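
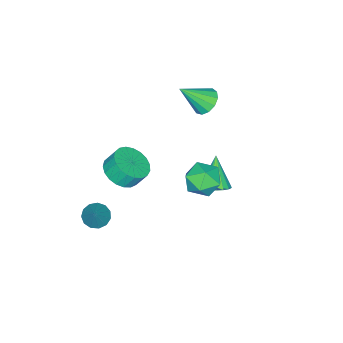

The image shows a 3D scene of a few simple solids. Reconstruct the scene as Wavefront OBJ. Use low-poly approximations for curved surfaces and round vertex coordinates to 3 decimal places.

v -4.441 -1.127 2.708
v -3.838 -0.501 2.673
v -3.399 -2.053 4.072
v -4.161 -0.362 3.014
v -4.573 -0.466 3.259
v -4.943 -0.78 3.328
v -5.154 -1.204 3.201
v -5.138 -1.603 2.918
v -4.901 -1.852 2.568
v -4.518 -1.87 2.262
v -4.111 -1.652 2.099
v -3.808 -1.268 2.129
v -3.706 -0.838 2.343
v 1.27 -2.291 0.741
v 2.178 -2.626 1.22
v 1.899 -2.123 2.099
v 0.99 -1.789 1.619
v 2.306 -2.236 1.038
v 2.027 -1.734 1.917
v 2.256 -1.855 0.805
v 1.977 -1.353 1.684
v 2.035 -1.55 0.56
v 1.756 -1.048 1.439
v 1.681 -1.374 0.347
v 1.402 -0.871 1.226
v 1.257 -1.355 0.202
v 0.978 -0.853 1.081
v 0.834 -1.499 0.15
v 0.555 -0.997 1.029
v 0.487 -1.779 0.2
v 0.208 -1.277 1.079
v 0.275 -2.148 0.343
v -0.004 -1.646 1.222
v 0.235 -2.542 0.556
v -0.044 -2.04 1.435
v 0.374 -2.892 0.8
v 0.095 -2.39 1.679
v 0.668 -3.139 1.034
v 0.389 -2.637 1.913
v 1.066 -3.239 1.217
v 0.787 -2.736 2.096
v 1.499 -3.175 1.318
v 1.22 -2.672 2.197
v 1.892 -2.958 1.319
v 1.613 -2.455 2.198
v 1.434 -3.889 -4.062
v 1.909 -4.506 -4.113
v 2.366 -3.291 -2.618
v 2.089 -4.19 -4.36
v 2.062 -3.779 -4.512
v 1.835 -3.403 -4.522
v 1.481 -3.181 -4.386
v 1.112 -3.184 -4.147
v 0.846 -3.411 -3.881
v 0.766 -3.789 -3.673
v 0.898 -4.2 -3.588
v 1.201 -4.512 -3.654
v 1.578 -4.626 -3.85
v -2.142 1.147 -1.408
v -1.406 0.896 -1.091
v -3.038 0.533 0.188
v -1.432 1.249 -0.97
v -1.6 1.581 -0.936
v -1.874 1.828 -0.996
v -2.202 1.939 -1.137
v -2.518 1.894 -1.332
v -2.759 1.7 -1.542
v -2.879 1.397 -1.725
v -2.852 1.044 -1.846
v -2.685 0.712 -1.879
v -2.41 0.465 -1.82
v -2.082 0.354 -1.679
v -1.766 0.399 -1.484
v -1.525 0.593 -1.274
v -0.503 2.545 1.415
v 0.547 2.604 1.157
v -0.127 1.396 2.683
v 0.923 1.455 2.425
v 0.429 2.305 2.879
v 0.196 3.015 2.095
v 0.224 0.985 1.745
v -0.009 1.695 0.961
v 0.996 1.64 1.36
v 1.123 2.455 2.061
v -0.703 1.545 1.779
v -0.576 2.36 2.48
f 2 1 4
f 2 4 3
f 4 1 5
f 4 5 3
f 5 1 6
f 5 6 3
f 6 1 7
f 6 7 3
f 7 1 8
f 7 8 3
f 8 1 9
f 8 9 3
f 9 1 10
f 9 10 3
f 10 1 11
f 10 11 3
f 11 1 12
f 11 12 3
f 12 1 13
f 12 13 3
f 13 1 2
f 13 2 3
f 15 14 18
f 15 18 16
f 16 18 19
f 16 19 17
f 18 14 20
f 18 20 19
f 19 20 21
f 19 21 17
f 20 14 22
f 20 22 21
f 21 22 23
f 21 23 17
f 22 14 24
f 22 24 23
f 23 24 25
f 23 25 17
f 24 14 26
f 24 26 25
f 25 26 27
f 25 27 17
f 26 14 28
f 26 28 27
f 27 28 29
f 27 29 17
f 28 14 30
f 28 30 29
f 29 30 31
f 29 31 17
f 30 14 32
f 30 32 31
f 31 32 33
f 31 33 17
f 32 14 34
f 32 34 33
f 33 34 35
f 33 35 17
f 34 14 36
f 34 36 35
f 35 36 37
f 35 37 17
f 36 14 38
f 36 38 37
f 37 38 39
f 37 39 17
f 38 14 40
f 38 40 39
f 39 40 41
f 39 41 17
f 40 14 42
f 40 42 41
f 41 42 43
f 41 43 17
f 42 14 44
f 42 44 43
f 43 44 45
f 43 45 17
f 44 14 15
f 44 15 45
f 45 15 16
f 45 16 17
f 47 46 49
f 47 49 48
f 49 46 50
f 49 50 48
f 50 46 51
f 50 51 48
f 51 46 52
f 51 52 48
f 52 46 53
f 52 53 48
f 53 46 54
f 53 54 48
f 54 46 55
f 54 55 48
f 55 46 56
f 55 56 48
f 56 46 57
f 56 57 48
f 57 46 58
f 57 58 48
f 58 46 47
f 58 47 48
f 60 59 62
f 60 62 61
f 62 59 63
f 62 63 61
f 63 59 64
f 63 64 61
f 64 59 65
f 64 65 61
f 65 59 66
f 65 66 61
f 66 59 67
f 66 67 61
f 67 59 68
f 67 68 61
f 68 59 69
f 68 69 61
f 69 59 70
f 69 70 61
f 70 59 71
f 70 71 61
f 71 59 72
f 71 72 61
f 72 59 73
f 72 73 61
f 73 59 74
f 73 74 61
f 74 59 60
f 74 60 61
f 75 86 80
f 75 80 76
f 75 76 82
f 75 82 85
f 75 85 86
f 76 80 84
f 80 86 79
f 86 85 77
f 85 82 81
f 82 76 83
f 78 84 79
f 78 79 77
f 78 77 81
f 78 81 83
f 78 83 84
f 79 84 80
f 77 79 86
f 81 77 85
f 83 81 82
f 84 83 76



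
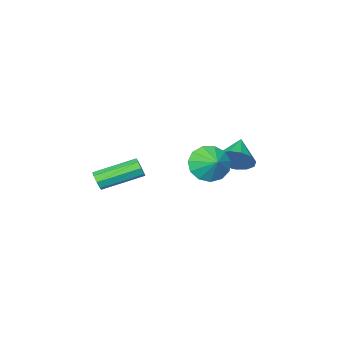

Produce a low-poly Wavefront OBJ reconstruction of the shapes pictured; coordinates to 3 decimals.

v -2.746 3.16 -4.119
v -2.261 3.264 -3.333
v -3.794 2.46 -3.381
v -2.57 3.685 -3.372
v -2.935 3.939 -3.649
v -3.241 3.946 -4.075
v -3.389 3.704 -4.515
v -3.333 3.288 -4.829
v -3.091 2.832 -4.918
v -2.74 2.48 -4.754
v -2.39 2.344 -4.388
v -2.154 2.467 -3.936
v -2.106 2.81 -3.543
v -1.455 2.854 -3.981
v -1.13 3.257 -4.849
v -1.145 3.686 -3.479
v -1.672 3.422 -4.788
v -2.144 3.406 -4.471
v -2.398 3.215 -3.999
v -2.352 2.91 -3.521
v -2.021 2.586 -3.189
v -1.511 2.348 -3.109
v -0.982 2.271 -3.305
v -0.604 2.378 -3.717
v -0.496 2.637 -4.212
v -0.692 2.964 -4.634
v 3.188 0.716 -4.225
v 3.436 0.807 -3.789
v 1.841 1.855 -3.099
v 1.592 1.764 -3.535
v 3.501 1.082 -4.058
v 1.905 2.13 -3.367
v 3.382 1.143 -4.425
v 1.787 2.191 -3.734
v 3.15 0.954 -4.675
v 1.554 2.002 -3.984
v 2.939 0.625 -4.661
v 1.344 1.673 -3.971
v 2.875 0.35 -4.393
v 1.279 1.398 -3.702
v 2.993 0.289 -4.026
v 1.398 1.337 -3.335
v 3.226 0.478 -3.776
v 1.63 1.526 -3.085
f 2 1 4
f 2 4 3
f 4 1 5
f 4 5 3
f 5 1 6
f 5 6 3
f 6 1 7
f 6 7 3
f 7 1 8
f 7 8 3
f 8 1 9
f 8 9 3
f 9 1 10
f 9 10 3
f 10 1 11
f 10 11 3
f 11 1 12
f 11 12 3
f 12 1 13
f 12 13 3
f 13 1 2
f 13 2 3
f 15 14 17
f 15 17 16
f 17 14 18
f 17 18 16
f 18 14 19
f 18 19 16
f 19 14 20
f 19 20 16
f 20 14 21
f 20 21 16
f 21 14 22
f 21 22 16
f 22 14 23
f 22 23 16
f 23 14 24
f 23 24 16
f 24 14 25
f 24 25 16
f 25 14 26
f 25 26 16
f 26 14 15
f 26 15 16
f 28 27 31
f 28 31 29
f 29 31 32
f 29 32 30
f 31 27 33
f 31 33 32
f 32 33 34
f 32 34 30
f 33 27 35
f 33 35 34
f 34 35 36
f 34 36 30
f 35 27 37
f 35 37 36
f 36 37 38
f 36 38 30
f 37 27 39
f 37 39 38
f 38 39 40
f 38 40 30
f 39 27 41
f 39 41 40
f 40 41 42
f 40 42 30
f 41 27 43
f 41 43 42
f 42 43 44
f 42 44 30
f 43 27 28
f 43 28 44
f 44 28 29
f 44 29 30



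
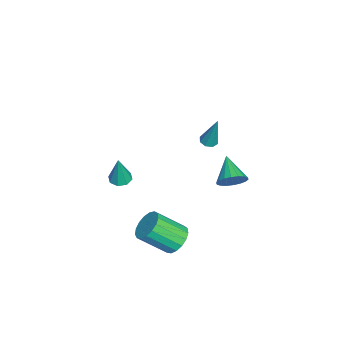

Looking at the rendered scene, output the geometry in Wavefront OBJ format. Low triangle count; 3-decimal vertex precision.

v -1.423 3.447 -3.874
v -1.073 3.801 -3.112
v -2.877 2.933 -2.966
v -1.28 4.112 -3.268
v -1.516 4.291 -3.545
v -1.733 4.303 -3.886
v -1.889 4.145 -4.225
v -1.953 3.85 -4.495
v -1.911 3.474 -4.641
v -1.773 3.094 -4.636
v -1.566 2.783 -4.479
v -1.33 2.604 -4.203
v -1.112 2.592 -3.862
v -0.956 2.75 -3.523
v -0.893 3.045 -3.253
v -0.934 3.42 -3.107
v 3.787 1.076 -4.572
v 4.65 0.908 -4.956
v 4.936 -0.645 -3.633
v 4.073 -0.476 -3.248
v 4.737 1.209 -4.62
v 5.022 -0.343 -3.297
v 4.605 1.481 -4.274
v 4.891 -0.072 -2.95
v 4.286 1.659 -3.995
v 4.572 0.107 -2.672
v 3.853 1.705 -3.849
v 4.139 0.152 -2.525
v 3.405 1.606 -3.868
v 3.691 0.053 -2.545
v 3.044 1.386 -4.048
v 3.33 -0.167 -2.725
v 2.854 1.095 -4.348
v 3.139 -0.458 -3.025
v 2.877 0.8 -4.7
v 3.163 -0.753 -3.377
v 3.109 0.568 -5.022
v 3.394 -0.985 -3.699
v 3.496 0.453 -5.241
v 3.782 -1.1 -3.918
v 3.95 0.48 -5.306
v 4.236 -1.072 -3.983
v 4.367 0.644 -5.204
v 4.652 -0.908 -3.88
v 1.143 2.418 1.667
v 1.567 2.676 1.513
v 1.557 2.922 3.653
v 1.243 2.907 1.522
v 0.86 2.851 1.616
v 0.643 2.541 1.74
v 0.719 2.159 1.821
v 1.043 1.928 1.812
v 1.426 1.984 1.718
v 1.643 2.294 1.594
v 1.365 -2.313 -1.876
v 1.853 -1.878 -1.968
v 1.735 -2.347 -0.064
v 1.409 -1.655 -1.873
v 0.94 -1.818 -1.78
v 0.72 -2.271 -1.744
v 0.878 -2.749 -1.785
v 1.321 -2.972 -1.879
v 1.79 -2.809 -1.972
v 2.01 -2.356 -2.009
f 2 1 4
f 2 4 3
f 4 1 5
f 4 5 3
f 5 1 6
f 5 6 3
f 6 1 7
f 6 7 3
f 7 1 8
f 7 8 3
f 8 1 9
f 8 9 3
f 9 1 10
f 9 10 3
f 10 1 11
f 10 11 3
f 11 1 12
f 11 12 3
f 12 1 13
f 12 13 3
f 13 1 14
f 13 14 3
f 14 1 15
f 14 15 3
f 15 1 16
f 15 16 3
f 16 1 2
f 16 2 3
f 18 17 21
f 18 21 19
f 19 21 22
f 19 22 20
f 21 17 23
f 21 23 22
f 22 23 24
f 22 24 20
f 23 17 25
f 23 25 24
f 24 25 26
f 24 26 20
f 25 17 27
f 25 27 26
f 26 27 28
f 26 28 20
f 27 17 29
f 27 29 28
f 28 29 30
f 28 30 20
f 29 17 31
f 29 31 30
f 30 31 32
f 30 32 20
f 31 17 33
f 31 33 32
f 32 33 34
f 32 34 20
f 33 17 35
f 33 35 34
f 34 35 36
f 34 36 20
f 35 17 37
f 35 37 36
f 36 37 38
f 36 38 20
f 37 17 39
f 37 39 38
f 38 39 40
f 38 40 20
f 39 17 41
f 39 41 40
f 40 41 42
f 40 42 20
f 41 17 43
f 41 43 42
f 42 43 44
f 42 44 20
f 43 17 18
f 43 18 44
f 44 18 19
f 44 19 20
f 46 45 48
f 46 48 47
f 48 45 49
f 48 49 47
f 49 45 50
f 49 50 47
f 50 45 51
f 50 51 47
f 51 45 52
f 51 52 47
f 52 45 53
f 52 53 47
f 53 45 54
f 53 54 47
f 54 45 46
f 54 46 47
f 56 55 58
f 56 58 57
f 58 55 59
f 58 59 57
f 59 55 60
f 59 60 57
f 60 55 61
f 60 61 57
f 61 55 62
f 61 62 57
f 62 55 63
f 62 63 57
f 63 55 64
f 63 64 57
f 64 55 56
f 64 56 57



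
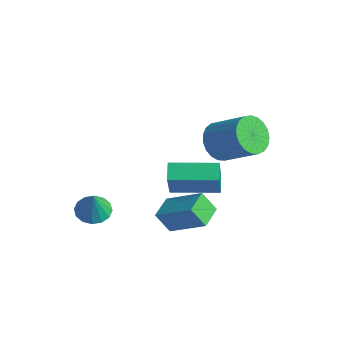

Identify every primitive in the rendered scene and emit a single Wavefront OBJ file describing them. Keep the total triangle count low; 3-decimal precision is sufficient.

v -1.637 -2.686 -2.91
v -1.154 -3.248 -3.12
v -1.363 -2.914 -1.67
v -0.93 -2.918 -3.109
v -0.896 -2.526 -3.044
v -1.06 -2.177 -2.944
v -1.379 -1.965 -2.835
v -1.767 -1.945 -2.745
v -2.12 -2.125 -2.7
v -2.344 -2.455 -2.711
v -2.378 -2.847 -2.776
v -2.214 -3.195 -2.876
v -1.895 -3.408 -2.985
v -1.507 -3.427 -3.075
v -1.128 1.291 -3.07
v -0.68 0.672 -1.518
v 0.472 2.648 -2.99
v 0.92 2.029 -1.439
v -0.6 0.691 -3.461
v -0.152 0.072 -1.91
v 1 2.048 -3.382
v 1.448 1.429 -1.83
v 1.912 0.877 1.335
v 2.459 0.937 0.611
v 3.895 1.242 1.72
v 3.348 1.183 2.445
v 2.349 1.296 0.655
v 3.784 1.601 1.765
v 2.162 1.583 0.818
v 3.598 1.888 1.927
v 1.933 1.748 1.069
v 3.368 2.053 2.179
v 1.7 1.762 1.367
v 3.135 2.067 2.477
v 1.503 1.623 1.659
v 2.939 1.928 2.769
v 1.378 1.355 1.895
v 2.813 1.66 3.005
v 1.344 1.005 2.035
v 2.78 1.31 3.144
v 1.409 0.633 2.053
v 2.845 0.938 3.163
v 1.561 0.303 1.947
v 2.997 0.608 3.057
v 1.774 0.072 1.736
v 3.209 0.377 2.845
v 2.01 -0.019 1.455
v 3.446 0.286 2.564
v 2.23 0.044 1.153
v 3.666 0.349 2.263
v 2.394 0.252 0.883
v 3.83 0.557 1.993
v 2.476 0.568 0.691
v 3.911 0.873 1.801
v 1.522 -2.393 -1.357
v 3.018 -1.972 -0.298
v 1.168 -1.377 -1.26
v 2.663 -0.956 -0.201
v 2.057 -2.124 -2.219
v 3.552 -1.703 -1.16
v 1.702 -1.108 -2.122
v 3.198 -0.687 -1.063
f 2 1 4
f 2 4 3
f 4 1 5
f 4 5 3
f 5 1 6
f 5 6 3
f 6 1 7
f 6 7 3
f 7 1 8
f 7 8 3
f 8 1 9
f 8 9 3
f 9 1 10
f 9 10 3
f 10 1 11
f 10 11 3
f 11 1 12
f 11 12 3
f 12 1 13
f 12 13 3
f 13 1 14
f 13 14 3
f 14 1 2
f 14 2 3
f 16 18 15
f 19 16 15
f 15 18 17
f 17 19 15
f 16 22 18
f 20 16 19
f 20 22 16
f 18 22 17
f 21 19 17
f 17 22 21
f 21 20 19
f 22 20 21
f 24 23 27
f 24 27 25
f 25 27 28
f 25 28 26
f 27 23 29
f 27 29 28
f 28 29 30
f 28 30 26
f 29 23 31
f 29 31 30
f 30 31 32
f 30 32 26
f 31 23 33
f 31 33 32
f 32 33 34
f 32 34 26
f 33 23 35
f 33 35 34
f 34 35 36
f 34 36 26
f 35 23 37
f 35 37 36
f 36 37 38
f 36 38 26
f 37 23 39
f 37 39 38
f 38 39 40
f 38 40 26
f 39 23 41
f 39 41 40
f 40 41 42
f 40 42 26
f 41 23 43
f 41 43 42
f 42 43 44
f 42 44 26
f 43 23 45
f 43 45 44
f 44 45 46
f 44 46 26
f 45 23 47
f 45 47 46
f 46 47 48
f 46 48 26
f 47 23 49
f 47 49 48
f 48 49 50
f 48 50 26
f 49 23 51
f 49 51 50
f 50 51 52
f 50 52 26
f 51 23 53
f 51 53 52
f 52 53 54
f 52 54 26
f 53 23 24
f 53 24 54
f 54 24 25
f 54 25 26
f 56 58 55
f 59 56 55
f 55 58 57
f 57 59 55
f 56 62 58
f 60 56 59
f 60 62 56
f 58 62 57
f 61 59 57
f 57 62 61
f 61 60 59
f 62 60 61



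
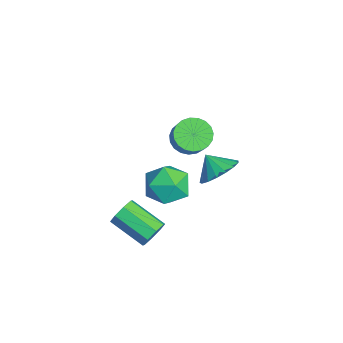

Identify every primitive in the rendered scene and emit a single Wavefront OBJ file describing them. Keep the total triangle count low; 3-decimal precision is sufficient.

v 0.987 -2.486 -3.914
v 1.369 -2.453 -3.258
v 0.155 -3.682 -2.49
v -0.227 -3.714 -3.146
v 0.946 -2.055 -3.289
v -0.268 -3.284 -2.521
v 0.547 -1.909 -3.686
v -0.667 -3.138 -2.919
v 0.406 -2.101 -4.217
v -0.808 -3.33 -3.449
v 0.605 -2.518 -4.57
v -0.609 -3.747 -3.802
v 1.028 -2.916 -4.539
v -0.186 -4.145 -3.771
v 1.427 -3.062 -4.141
v 0.213 -4.291 -3.374
v 1.568 -2.87 -3.611
v 0.354 -4.099 -2.843
v -2.406 -0.444 -3.893
v -1.222 -0.514 -3.656
v -2.678 -2.186 -3.044
v -1.494 -2.256 -2.807
v -2.18 -1.446 -2.227
v -2.012 -0.37 -2.752
v -1.888 -2.33 -3.948
v -1.72 -1.254 -4.473
v -0.902 -1.68 -3.69
v -1.083 -1.133 -2.627
v -2.817 -1.567 -4.073
v -2.998 -1.02 -3.01
v -0.516 -0.635 1.283
v 0.13 -0.423 0.74
v 0.922 -0.394 1.694
v 0.276 -0.605 2.237
v 0.003 -0.098 0.836
v 0.795 -0.069 1.79
v -0.214 0.134 1.009
v 0.578 0.163 1.962
v -0.483 0.233 1.229
v 0.309 0.262 2.183
v -0.758 0.182 1.459
v 0.034 0.212 2.413
v -0.991 -0.01 1.658
v -0.199 0.02 2.612
v -1.142 -0.31 1.793
v -0.35 -0.28 2.746
v -1.184 -0.666 1.839
v -0.392 -0.637 2.793
v -1.112 -1.017 1.789
v -0.32 -0.987 2.743
v -0.936 -1.301 1.652
v -0.144 -1.272 2.606
v -0.687 -1.471 1.451
v 0.105 -1.442 2.405
v -0.409 -1.496 1.221
v 0.383 -1.467 2.175
v -0.15 -1.372 1.002
v 0.642 -1.343 1.955
v 0.047 -1.12 0.831
v 0.839 -1.091 1.785
v 0.146 -0.785 0.738
v 0.938 -0.756 1.692
v -1.732 1.008 -2.637
v -1.237 1.571 -1.887
v -2.348 0.492 -1.843
v -1.637 1.858 -2.01
v -2.058 1.95 -2.277
v -2.405 1.827 -2.626
v -2.598 1.516 -2.978
v -2.592 1.089 -3.251
v -2.389 0.644 -3.384
v -2.036 0.282 -3.346
v -1.613 0.086 -3.145
v -1.217 0.102 -2.828
v -0.94 0.325 -2.467
v -0.843 0.705 -2.145
v -0.951 1.155 -1.936
f 2 1 5
f 2 5 3
f 3 5 6
f 3 6 4
f 5 1 7
f 5 7 6
f 6 7 8
f 6 8 4
f 7 1 9
f 7 9 8
f 8 9 10
f 8 10 4
f 9 1 11
f 9 11 10
f 10 11 12
f 10 12 4
f 11 1 13
f 11 13 12
f 12 13 14
f 12 14 4
f 13 1 15
f 13 15 14
f 14 15 16
f 14 16 4
f 15 1 17
f 15 17 16
f 16 17 18
f 16 18 4
f 17 1 2
f 17 2 18
f 18 2 3
f 18 3 4
f 19 30 24
f 19 24 20
f 19 20 26
f 19 26 29
f 19 29 30
f 20 24 28
f 24 30 23
f 30 29 21
f 29 26 25
f 26 20 27
f 22 28 23
f 22 23 21
f 22 21 25
f 22 25 27
f 22 27 28
f 23 28 24
f 21 23 30
f 25 21 29
f 27 25 26
f 28 27 20
f 32 31 35
f 32 35 33
f 33 35 36
f 33 36 34
f 35 31 37
f 35 37 36
f 36 37 38
f 36 38 34
f 37 31 39
f 37 39 38
f 38 39 40
f 38 40 34
f 39 31 41
f 39 41 40
f 40 41 42
f 40 42 34
f 41 31 43
f 41 43 42
f 42 43 44
f 42 44 34
f 43 31 45
f 43 45 44
f 44 45 46
f 44 46 34
f 45 31 47
f 45 47 46
f 46 47 48
f 46 48 34
f 47 31 49
f 47 49 48
f 48 49 50
f 48 50 34
f 49 31 51
f 49 51 50
f 50 51 52
f 50 52 34
f 51 31 53
f 51 53 52
f 52 53 54
f 52 54 34
f 53 31 55
f 53 55 54
f 54 55 56
f 54 56 34
f 55 31 57
f 55 57 56
f 56 57 58
f 56 58 34
f 57 31 59
f 57 59 58
f 58 59 60
f 58 60 34
f 59 31 61
f 59 61 60
f 60 61 62
f 60 62 34
f 61 31 32
f 61 32 62
f 62 32 33
f 62 33 34
f 64 63 66
f 64 66 65
f 66 63 67
f 66 67 65
f 67 63 68
f 67 68 65
f 68 63 69
f 68 69 65
f 69 63 70
f 69 70 65
f 70 63 71
f 70 71 65
f 71 63 72
f 71 72 65
f 72 63 73
f 72 73 65
f 73 63 74
f 73 74 65
f 74 63 75
f 74 75 65
f 75 63 76
f 75 76 65
f 76 63 77
f 76 77 65
f 77 63 64
f 77 64 65



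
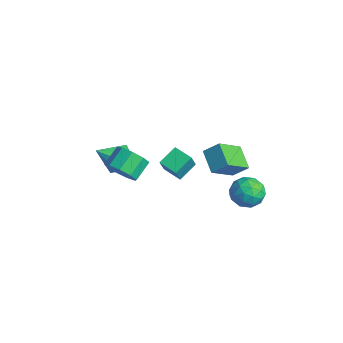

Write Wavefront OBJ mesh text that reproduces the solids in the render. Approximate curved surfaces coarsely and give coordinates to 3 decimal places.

v -0.533 -2.146 1.143
v 0.269 -1.66 0.987
v -0.166 -0.728 1.662
v -0.967 -1.214 1.817
v -0.166 -1.526 0.523
v -0.6 -0.594 1.198
v -0.772 -1.682 0.349
v -1.206 -0.75 1.023
v -1.266 -2.056 0.546
v -1.701 -1.124 1.22
v -1.417 -2.471 1.022
v -1.852 -1.539 1.697
v -1.155 -2.734 1.555
v -1.589 -1.802 2.23
v -0.601 -2.722 1.895
v -1.035 -1.79 2.57
v -0.015 -2.441 1.883
v -0.45 -1.509 2.558
v 0.328 -2.021 1.524
v -0.106 -1.089 2.199
v 3.391 2.015 2.238
v 3.742 0.623 3.291
v 2.189 2.204 2.89
v 2.541 0.813 3.943
v 3.859 2.647 2.917
v 4.211 1.256 3.97
v 2.658 2.837 3.569
v 3.009 1.445 4.622
v 2.201 3.739 0.402
v 2.991 4.116 -0.033
v 2.669 2.284 -0.007
v 3.459 2.661 -0.442
v 3.378 2.689 0.532
v 3.088 3.589 0.784
v 2.572 2.811 -0.824
v 2.282 3.711 -0.572
v 3.22 3.542 -0.792
v 3.718 3.467 0.046
v 1.942 2.933 -0.086
v 2.44 2.858 0.752
v 2.555 4.055 0.22
v 3.105 2.345 -0.26
v 3.057 2.362 0.312
v 3.522 2.583 0.056
v 2.612 3.745 0.701
v 3.076 3.967 0.445
v 3.304 3.128 0.777
v 2.584 2.433 -0.485
v 3.048 2.655 -0.741
v 2.138 3.817 -0.096
v 2.603 4.038 -0.352
v 2.356 3.272 -0.817
v 3.154 3.94 -0.481
v 3.429 3.084 -0.722
v 2.907 3.173 -0.946
v 2.737 3.701 -0.798
v 3.447 3.895 0.011
v 3.722 3.04 -0.229
v 3.674 3.057 0.343
v 3.504 3.586 0.492
v 3.581 3.558 -0.435
v 1.938 3.36 0.189
v 2.213 2.505 -0.051
v 2.156 2.814 -0.532
v 1.986 3.343 -0.383
v 2.231 3.316 0.682
v 2.506 2.46 0.441
v 2.923 2.699 0.758
v 2.753 3.227 0.906
v 2.079 2.842 0.395
v -3.71 1.944 -2.69
v -3.995 3.018 -2.076
v -2.681 2.364 -2.946
v -2.967 3.438 -2.331
v -3.213 1.422 -1.549
v -3.499 2.496 -0.934
v -2.185 1.842 -1.804
v -2.47 2.916 -1.19
v -3.32 -0.903 -0.391
v -2.429 -0.898 -0.033
v -3.66 -2.017 0.471
v -2.886 -0.465 0.345
v -3.597 -0.289 0.293
v -4.146 -0.472 -0.161
v -4.21 -0.907 -0.749
v -3.753 -1.34 -1.128
v -3.042 -1.517 -1.075
v -2.493 -1.334 -0.622
f 2 1 5
f 2 5 3
f 3 5 6
f 3 6 4
f 5 1 7
f 5 7 6
f 6 7 8
f 6 8 4
f 7 1 9
f 7 9 8
f 8 9 10
f 8 10 4
f 9 1 11
f 9 11 10
f 10 11 12
f 10 12 4
f 11 1 13
f 11 13 12
f 12 13 14
f 12 14 4
f 13 1 15
f 13 15 14
f 14 15 16
f 14 16 4
f 15 1 17
f 15 17 16
f 16 17 18
f 16 18 4
f 17 1 19
f 17 19 18
f 18 19 20
f 18 20 4
f 19 1 2
f 19 2 20
f 20 2 3
f 20 3 4
f 22 24 21
f 25 22 21
f 21 24 23
f 23 25 21
f 22 28 24
f 26 22 25
f 26 28 22
f 24 28 23
f 27 25 23
f 23 28 27
f 27 26 25
f 28 26 27
f 29 66 45
f 66 40 69
f 45 69 34
f 66 69 45
f 29 45 41
f 45 34 46
f 41 46 30
f 45 46 41
f 29 41 50
f 41 30 51
f 50 51 36
f 41 51 50
f 29 50 62
f 50 36 65
f 62 65 39
f 50 65 62
f 29 62 66
f 62 39 70
f 66 70 40
f 62 70 66
f 30 46 57
f 46 34 60
f 57 60 38
f 46 60 57
f 34 69 47
f 69 40 68
f 47 68 33
f 69 68 47
f 40 70 67
f 70 39 63
f 67 63 31
f 70 63 67
f 39 65 64
f 65 36 52
f 64 52 35
f 65 52 64
f 36 51 56
f 51 30 53
f 56 53 37
f 51 53 56
f 32 58 44
f 58 38 59
f 44 59 33
f 58 59 44
f 32 44 42
f 44 33 43
f 42 43 31
f 44 43 42
f 32 42 49
f 42 31 48
f 49 48 35
f 42 48 49
f 32 49 54
f 49 35 55
f 54 55 37
f 49 55 54
f 32 54 58
f 54 37 61
f 58 61 38
f 54 61 58
f 33 59 47
f 59 38 60
f 47 60 34
f 59 60 47
f 31 43 67
f 43 33 68
f 67 68 40
f 43 68 67
f 35 48 64
f 48 31 63
f 64 63 39
f 48 63 64
f 37 55 56
f 55 35 52
f 56 52 36
f 55 52 56
f 38 61 57
f 61 37 53
f 57 53 30
f 61 53 57
f 72 74 71
f 75 72 71
f 71 74 73
f 73 75 71
f 72 78 74
f 76 72 75
f 76 78 72
f 74 78 73
f 77 75 73
f 73 78 77
f 77 76 75
f 78 76 77
f 80 79 82
f 80 82 81
f 82 79 83
f 82 83 81
f 83 79 84
f 83 84 81
f 84 79 85
f 84 85 81
f 85 79 86
f 85 86 81
f 86 79 87
f 86 87 81
f 87 79 88
f 87 88 81
f 88 79 80
f 88 80 81



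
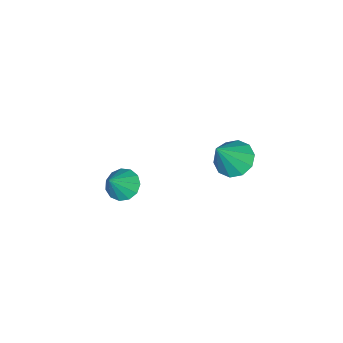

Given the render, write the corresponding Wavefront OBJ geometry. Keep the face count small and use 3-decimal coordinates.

v 3.319 1.031 2.733
v 3.816 1.622 2.525
v 4.221 0.749 4.087
v 3.457 1.815 2.805
v 3.045 1.709 3.057
v 2.738 1.344 3.185
v 2.653 0.858 3.141
v 2.822 0.439 2.941
v 3.182 0.246 2.662
v 3.593 0.352 2.41
v 3.901 0.718 2.281
v 3.986 1.203 2.325
v 3.316 -3.591 -1.365
v 3.879 -3.423 -1.78
v 4.124 -3.709 -0.315
v 3.739 -3.073 -1.632
v 3.463 -2.887 -1.399
v 3.141 -2.924 -1.155
v 2.875 -3.173 -0.977
v 2.748 -3.555 -0.923
v 2.802 -3.948 -1.009
v 3.018 -4.227 -1.208
v 3.33 -4.305 -1.456
v 3.636 -4.155 -1.676
v 3.841 -3.826 -1.796
f 2 1 4
f 2 4 3
f 4 1 5
f 4 5 3
f 5 1 6
f 5 6 3
f 6 1 7
f 6 7 3
f 7 1 8
f 7 8 3
f 8 1 9
f 8 9 3
f 9 1 10
f 9 10 3
f 10 1 11
f 10 11 3
f 11 1 12
f 11 12 3
f 12 1 2
f 12 2 3
f 14 13 16
f 14 16 15
f 16 13 17
f 16 17 15
f 17 13 18
f 17 18 15
f 18 13 19
f 18 19 15
f 19 13 20
f 19 20 15
f 20 13 21
f 20 21 15
f 21 13 22
f 21 22 15
f 22 13 23
f 22 23 15
f 23 13 24
f 23 24 15
f 24 13 25
f 24 25 15
f 25 13 14
f 25 14 15



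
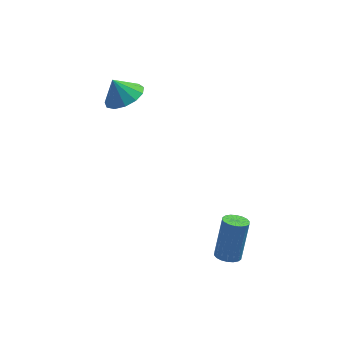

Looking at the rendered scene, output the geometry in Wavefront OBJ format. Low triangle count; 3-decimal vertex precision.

v -2.861 2.663 1.435
v -1.969 2.954 1.837
v -3.399 2.837 2.505
v -2.218 3.43 1.634
v -2.671 3.663 1.368
v -3.184 3.579 1.123
v -3.595 3.204 0.978
v -3.772 2.657 0.977
v -3.66 2.112 1.122
v -3.294 1.742 1.367
v -2.79 1.665 1.633
v -2.309 1.904 1.836
v -2.003 2.385 1.912
v 1.831 -3.368 -4.536
v 2.341 -3.062 -4.742
v 2.7 -2.346 -2.79
v 2.189 -2.652 -2.584
v 2.138 -2.872 -4.774
v 2.496 -2.156 -2.822
v 1.873 -2.78 -4.759
v 2.232 -2.065 -2.807
v 1.6 -2.805 -4.7
v 1.959 -2.089 -2.748
v 1.373 -2.941 -4.609
v 1.731 -2.226 -2.656
v 1.236 -3.162 -4.503
v 1.595 -2.446 -2.55
v 1.218 -3.423 -4.403
v 1.576 -2.708 -2.451
v 1.32 -3.674 -4.33
v 1.679 -2.958 -2.378
v 1.524 -3.864 -4.298
v 1.882 -3.148 -2.346
v 1.788 -3.955 -4.313
v 2.147 -3.24 -2.361
v 2.061 -3.931 -4.372
v 2.42 -3.215 -2.42
v 2.289 -3.794 -4.464
v 2.647 -3.079 -2.511
v 2.425 -3.574 -4.57
v 2.784 -2.858 -2.617
v 2.444 -3.312 -4.669
v 2.802 -2.597 -2.717
f 2 1 4
f 2 4 3
f 4 1 5
f 4 5 3
f 5 1 6
f 5 6 3
f 6 1 7
f 6 7 3
f 7 1 8
f 7 8 3
f 8 1 9
f 8 9 3
f 9 1 10
f 9 10 3
f 10 1 11
f 10 11 3
f 11 1 12
f 11 12 3
f 12 1 13
f 12 13 3
f 13 1 2
f 13 2 3
f 15 14 18
f 15 18 16
f 16 18 19
f 16 19 17
f 18 14 20
f 18 20 19
f 19 20 21
f 19 21 17
f 20 14 22
f 20 22 21
f 21 22 23
f 21 23 17
f 22 14 24
f 22 24 23
f 23 24 25
f 23 25 17
f 24 14 26
f 24 26 25
f 25 26 27
f 25 27 17
f 26 14 28
f 26 28 27
f 27 28 29
f 27 29 17
f 28 14 30
f 28 30 29
f 29 30 31
f 29 31 17
f 30 14 32
f 30 32 31
f 31 32 33
f 31 33 17
f 32 14 34
f 32 34 33
f 33 34 35
f 33 35 17
f 34 14 36
f 34 36 35
f 35 36 37
f 35 37 17
f 36 14 38
f 36 38 37
f 37 38 39
f 37 39 17
f 38 14 40
f 38 40 39
f 39 40 41
f 39 41 17
f 40 14 42
f 40 42 41
f 41 42 43
f 41 43 17
f 42 14 15
f 42 15 43
f 43 15 16
f 43 16 17



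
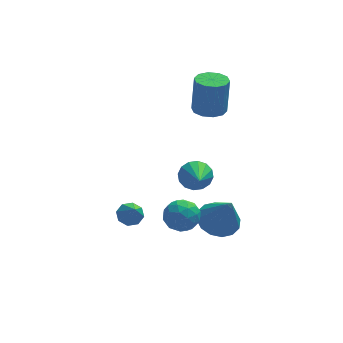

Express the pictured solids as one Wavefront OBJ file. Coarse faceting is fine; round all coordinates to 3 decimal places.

v 0.428 -0.085 -3.24
v 1.332 0.523 -3.217
v 0.912 -0.875 -1.4
v 0.935 0.843 -2.975
v 0.402 0.914 -2.804
v -0.124 0.717 -2.75
v -0.502 0.306 -2.827
v -0.631 -0.211 -3.015
v -0.477 -0.693 -3.263
v -0.079 -1.013 -3.505
v 0.454 -1.084 -3.675
v 0.98 -0.888 -3.73
v 1.358 -0.476 -3.653
v 1.487 0.04 -3.465
v -0.66 -0.051 0.06
v -0.029 -0.326 -0.403
v -0.7 -1.689 0.98
v 0.156 -0.139 -0.063
v 0.122 0.071 0.31
v -0.122 0.249 0.616
v -0.51 0.346 0.773
v -0.938 0.337 0.739
v -1.292 0.225 0.523
v -1.476 0.038 0.183
v -1.442 -0.172 -0.19
v -1.199 -0.35 -0.496
v -0.811 -0.447 -0.653
v -0.383 -0.438 -0.619
v -3.804 -1.023 -1.609
v -3.171 -1.115 -1.773
v -3.656 -1.897 -0.551
v -3.233 -0.733 -1.449
v -3.629 -0.521 -1.218
v -4.127 -0.602 -1.216
v -4.436 -0.93 -1.444
v -4.375 -1.313 -1.769
v -3.979 -1.525 -2
v -3.48 -1.443 -2.001
v 0.46 3.544 1.946
v 1.017 2.902 1.962
v 1.156 3.073 3.97
v 0.6 3.716 3.954
v 1.286 3.349 1.905
v 1.426 3.52 3.913
v 1.241 3.871 1.864
v 1.38 4.042 3.872
v 0.897 4.268 1.854
v 1.036 4.439 3.862
v 0.386 4.388 1.879
v 0.526 4.56 3.887
v -0.096 4.187 1.93
v 0.043 4.358 3.938
v -0.366 3.74 1.987
v -0.226 3.911 3.995
v -0.32 3.218 2.028
v -0.181 3.389 4.036
v 0.024 2.821 2.038
v 0.163 2.992 4.046
v 0.534 2.7 2.013
v 0.674 2.872 4.021
v -1.766 -1.886 -0.106
v -1.135 -1.543 -0.689
v -2.025 -3.017 -1.051
v -1.394 -2.674 -1.634
v -1.128 -3.034 -0.824
v -0.968 -2.334 -0.24
v -2.192 -2.226 -1.5
v -2.032 -1.526 -0.916
v -1.398 -1.753 -1.551
v -0.741 -2.252 -1.133
v -2.419 -2.308 -0.607
v -1.762 -2.807 -0.189
v -1.428 -1.615 -0.314
v -1.732 -2.945 -1.426
v -1.576 -3.156 -0.949
v -1.205 -2.955 -1.292
v -1.33 -2.08 -0.05
v -0.959 -1.878 -0.393
v -0.955 -2.755 -0.473
v -2.201 -2.682 -1.347
v -1.83 -2.48 -1.69
v -1.955 -1.605 -0.448
v -1.584 -1.404 -0.791
v -2.205 -1.805 -1.267
v -1.212 -1.537 -1.164
v -1.364 -2.202 -1.719
v -1.833 -1.938 -1.641
v -1.739 -1.527 -1.297
v -0.825 -1.83 -0.918
v -0.977 -2.495 -1.474
v -0.821 -2.706 -0.998
v -0.727 -2.295 -0.654
v -0.98 -1.954 -1.425
v -2.183 -2.065 -0.266
v -2.335 -2.73 -0.822
v -2.433 -2.265 -1.086
v -2.339 -1.854 -0.742
v -1.796 -2.358 -0.021
v -1.948 -3.023 -0.576
v -1.421 -3.033 -0.443
v -1.327 -2.622 -0.099
v -2.18 -2.606 -0.315
f 2 1 4
f 2 4 3
f 4 1 5
f 4 5 3
f 5 1 6
f 5 6 3
f 6 1 7
f 6 7 3
f 7 1 8
f 7 8 3
f 8 1 9
f 8 9 3
f 9 1 10
f 9 10 3
f 10 1 11
f 10 11 3
f 11 1 12
f 11 12 3
f 12 1 13
f 12 13 3
f 13 1 14
f 13 14 3
f 14 1 2
f 14 2 3
f 16 15 18
f 16 18 17
f 18 15 19
f 18 19 17
f 19 15 20
f 19 20 17
f 20 15 21
f 20 21 17
f 21 15 22
f 21 22 17
f 22 15 23
f 22 23 17
f 23 15 24
f 23 24 17
f 24 15 25
f 24 25 17
f 25 15 26
f 25 26 17
f 26 15 27
f 26 27 17
f 27 15 28
f 27 28 17
f 28 15 16
f 28 16 17
f 30 29 32
f 30 32 31
f 32 29 33
f 32 33 31
f 33 29 34
f 33 34 31
f 34 29 35
f 34 35 31
f 35 29 36
f 35 36 31
f 36 29 37
f 36 37 31
f 37 29 38
f 37 38 31
f 38 29 30
f 38 30 31
f 40 39 43
f 40 43 41
f 41 43 44
f 41 44 42
f 43 39 45
f 43 45 44
f 44 45 46
f 44 46 42
f 45 39 47
f 45 47 46
f 46 47 48
f 46 48 42
f 47 39 49
f 47 49 48
f 48 49 50
f 48 50 42
f 49 39 51
f 49 51 50
f 50 51 52
f 50 52 42
f 51 39 53
f 51 53 52
f 52 53 54
f 52 54 42
f 53 39 55
f 53 55 54
f 54 55 56
f 54 56 42
f 55 39 57
f 55 57 56
f 56 57 58
f 56 58 42
f 57 39 59
f 57 59 58
f 58 59 60
f 58 60 42
f 59 39 40
f 59 40 60
f 60 40 41
f 60 41 42
f 61 98 77
f 98 72 101
f 77 101 66
f 98 101 77
f 61 77 73
f 77 66 78
f 73 78 62
f 77 78 73
f 61 73 82
f 73 62 83
f 82 83 68
f 73 83 82
f 61 82 94
f 82 68 97
f 94 97 71
f 82 97 94
f 61 94 98
f 94 71 102
f 98 102 72
f 94 102 98
f 62 78 89
f 78 66 92
f 89 92 70
f 78 92 89
f 66 101 79
f 101 72 100
f 79 100 65
f 101 100 79
f 72 102 99
f 102 71 95
f 99 95 63
f 102 95 99
f 71 97 96
f 97 68 84
f 96 84 67
f 97 84 96
f 68 83 88
f 83 62 85
f 88 85 69
f 83 85 88
f 64 90 76
f 90 70 91
f 76 91 65
f 90 91 76
f 64 76 74
f 76 65 75
f 74 75 63
f 76 75 74
f 64 74 81
f 74 63 80
f 81 80 67
f 74 80 81
f 64 81 86
f 81 67 87
f 86 87 69
f 81 87 86
f 64 86 90
f 86 69 93
f 90 93 70
f 86 93 90
f 65 91 79
f 91 70 92
f 79 92 66
f 91 92 79
f 63 75 99
f 75 65 100
f 99 100 72
f 75 100 99
f 67 80 96
f 80 63 95
f 96 95 71
f 80 95 96
f 69 87 88
f 87 67 84
f 88 84 68
f 87 84 88
f 70 93 89
f 93 69 85
f 89 85 62
f 93 85 89



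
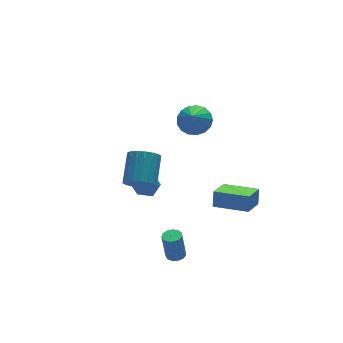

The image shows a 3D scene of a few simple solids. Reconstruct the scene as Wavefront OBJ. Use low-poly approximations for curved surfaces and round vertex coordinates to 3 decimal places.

v 3.702 -2.967 -2.611
v 3.935 -2.627 -1.656
v 2.332 -1.417 -2.83
v 2.565 -1.077 -1.875
v 4.895 -2.003 -3.245
v 5.128 -1.663 -2.29
v 3.525 -0.453 -3.464
v 3.758 -0.113 -2.509
v 4.228 4.186 -0.27
v 5.187 4.012 0.122
v 3.612 3.454 0.91
v 5.052 4.451 0.324
v 4.729 4.831 0.39
v 4.291 5.062 0.305
v 3.839 5.093 0.088
v 3.476 4.916 -0.211
v 3.285 4.571 -0.524
v 3.311 4.139 -0.779
v 3.547 3.717 -0.917
v 3.939 3.403 -0.907
v 4.397 3.268 -0.751
v 4.817 3.343 -0.485
v 5.102 3.612 -0.17
v -0.996 0.531 -0.728
v -0.554 -0.192 -0.937
v -1.766 -0.208 0.197
v -1.324 -0.931 -0.012
v -0.927 -0.286 0.422
v -0.451 0.171 -0.149
v -1.869 -0.571 -0.591
v -1.393 -0.114 -1.162
v -1.093 -0.872 -0.852
v -0.511 -0.697 -0.226
v -1.809 0.297 -0.514
v -1.227 0.472 0.112
v -2.267 -1.664 1.335
v -1.776 -2.353 1.721
v -0.842 -1.066 2.831
v -1.333 -0.376 2.445
v -1.542 -2.243 1.397
v -0.608 -0.956 2.508
v -1.452 -2.019 1.061
v -0.518 -0.732 2.172
v -1.523 -1.724 0.779
v -0.589 -0.437 1.89
v -1.742 -1.417 0.608
v -0.808 -0.13 1.719
v -2.064 -1.159 0.58
v -1.13 0.128 1.691
v -2.427 -1.001 0.701
v -1.493 0.286 1.812
v -2.758 -0.974 0.949
v -1.824 0.313 2.059
v -2.992 -1.084 1.272
v -2.058 0.203 2.383
v -3.082 -1.308 1.608
v -2.148 -0.021 2.719
v -3.011 -1.603 1.89
v -2.077 -0.316 3.001
v -2.792 -1.91 2.061
v -1.858 -0.623 3.172
v -2.47 -2.168 2.089
v -1.536 -0.881 3.2
v -2.107 -2.326 1.968
v -1.173 -1.039 3.079
v -1.127 -3.6 -3.708
v -0.71 -3.967 -3.635
v -0.876 -3.827 -1.979
v -1.293 -3.46 -2.052
v -0.577 -3.681 -3.646
v -0.742 -3.542 -1.99
v -0.617 -3.37 -3.676
v -0.783 -3.23 -2.02
v -0.82 -3.131 -3.717
v -0.986 -2.992 -2.061
v -1.12 -3.042 -3.754
v -1.286 -2.902 -2.098
v -1.423 -3.129 -3.777
v -1.589 -2.99 -2.121
v -1.631 -3.366 -3.778
v -1.797 -3.227 -2.122
v -1.68 -3.677 -3.757
v -1.845 -3.538 -2.101
v -1.553 -3.964 -3.72
v -1.718 -3.824 -2.064
v -1.29 -4.135 -3.679
v -1.456 -3.995 -2.023
v -0.977 -4.136 -3.648
v -1.142 -3.996 -1.992
f 2 4 1
f 5 2 1
f 1 4 3
f 3 5 1
f 2 8 4
f 6 2 5
f 6 8 2
f 4 8 3
f 7 5 3
f 3 8 7
f 7 6 5
f 8 6 7
f 10 9 12
f 10 12 11
f 12 9 13
f 12 13 11
f 13 9 14
f 13 14 11
f 14 9 15
f 14 15 11
f 15 9 16
f 15 16 11
f 16 9 17
f 16 17 11
f 17 9 18
f 17 18 11
f 18 9 19
f 18 19 11
f 19 9 20
f 19 20 11
f 20 9 21
f 20 21 11
f 21 9 22
f 21 22 11
f 22 9 23
f 22 23 11
f 23 9 10
f 23 10 11
f 24 35 29
f 24 29 25
f 24 25 31
f 24 31 34
f 24 34 35
f 25 29 33
f 29 35 28
f 35 34 26
f 34 31 30
f 31 25 32
f 27 33 28
f 27 28 26
f 27 26 30
f 27 30 32
f 27 32 33
f 28 33 29
f 26 28 35
f 30 26 34
f 32 30 31
f 33 32 25
f 37 36 40
f 37 40 38
f 38 40 41
f 38 41 39
f 40 36 42
f 40 42 41
f 41 42 43
f 41 43 39
f 42 36 44
f 42 44 43
f 43 44 45
f 43 45 39
f 44 36 46
f 44 46 45
f 45 46 47
f 45 47 39
f 46 36 48
f 46 48 47
f 47 48 49
f 47 49 39
f 48 36 50
f 48 50 49
f 49 50 51
f 49 51 39
f 50 36 52
f 50 52 51
f 51 52 53
f 51 53 39
f 52 36 54
f 52 54 53
f 53 54 55
f 53 55 39
f 54 36 56
f 54 56 55
f 55 56 57
f 55 57 39
f 56 36 58
f 56 58 57
f 57 58 59
f 57 59 39
f 58 36 60
f 58 60 59
f 59 60 61
f 59 61 39
f 60 36 62
f 60 62 61
f 61 62 63
f 61 63 39
f 62 36 64
f 62 64 63
f 63 64 65
f 63 65 39
f 64 36 37
f 64 37 65
f 65 37 38
f 65 38 39
f 67 66 70
f 67 70 68
f 68 70 71
f 68 71 69
f 70 66 72
f 70 72 71
f 71 72 73
f 71 73 69
f 72 66 74
f 72 74 73
f 73 74 75
f 73 75 69
f 74 66 76
f 74 76 75
f 75 76 77
f 75 77 69
f 76 66 78
f 76 78 77
f 77 78 79
f 77 79 69
f 78 66 80
f 78 80 79
f 79 80 81
f 79 81 69
f 80 66 82
f 80 82 81
f 81 82 83
f 81 83 69
f 82 66 84
f 82 84 83
f 83 84 85
f 83 85 69
f 84 66 86
f 84 86 85
f 85 86 87
f 85 87 69
f 86 66 88
f 86 88 87
f 87 88 89
f 87 89 69
f 88 66 67
f 88 67 89
f 89 67 68
f 89 68 69



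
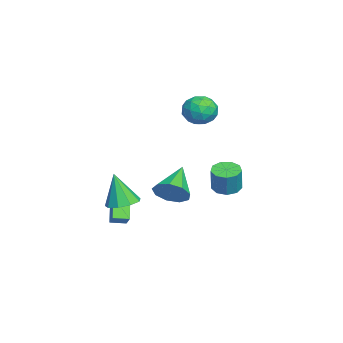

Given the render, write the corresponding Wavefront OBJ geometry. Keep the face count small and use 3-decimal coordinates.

v 0.852 -3.817 -1.436
v 1.462 -3.595 -0.798
v 0.679 -2.954 -1.571
v 1.289 -2.732 -0.934
v 1.891 -3.768 -2.446
v 2.501 -3.546 -1.809
v 1.718 -2.905 -2.582
v 2.328 -2.683 -1.944
v 2.631 -0.535 0.144
v 3.152 -0.601 1.03
v 0.869 -0.045 1.216
v 3.183 0.057 0.781
v 2.956 0.439 0.234
v 2.577 0.365 -0.355
v 2.223 -0.13 -0.711
v 2.06 -0.814 -0.667
v 2.164 -1.367 -0.243
v 2.487 -1.531 0.362
v 2.877 -1.228 0.864
v -2.344 1.57 4.137
v -1.82 0.931 3.487
v -3.64 0.469 4.173
v -3.116 -0.17 3.523
v -2.779 -0.032 4.51
v -1.978 0.649 4.487
v -3.482 0.751 3.173
v -2.681 1.432 3.15
v -2.522 0.425 2.891
v -2.088 -0.059 3.718
v -3.372 1.459 3.942
v -2.938 0.975 4.769
v -1.968 1.347 3.809
v -3.492 0.053 3.851
v -3.294 0.134 4.431
v -2.986 -0.242 4.049
v -2.061 1.182 4.397
v -1.753 0.806 4.015
v -2.317 0.24 4.616
v -3.707 0.594 3.645
v -3.399 0.218 3.263
v -2.474 1.642 3.611
v -2.166 1.266 3.229
v -3.143 1.16 3.044
v -2.073 0.674 3.077
v -2.835 0.027 3.098
v -3.05 0.568 2.892
v -2.579 0.969 2.879
v -1.818 0.39 3.562
v -2.579 -0.257 3.584
v -2.382 -0.176 4.164
v -1.911 0.224 4.15
v -2.231 0.092 3.212
v -2.881 1.657 4.076
v -3.642 1.01 4.098
v -3.549 1.176 3.51
v -3.078 1.576 3.496
v -2.625 1.373 4.562
v -3.387 0.726 4.583
v -2.881 0.431 4.781
v -2.41 0.832 4.768
v -3.229 1.308 4.448
v 0.12 2.219 -0.52
v 0.906 2.257 -0.749
v 1.327 2.238 0.691
v 0.54 2.201 0.92
v 0.701 2.775 -0.682
v 1.121 2.756 0.758
v 0.224 3.033 -0.54
v 0.644 3.014 0.9
v -0.302 2.91 -0.388
v 0.118 2.891 1.052
v -0.631 2.464 -0.298
v -0.21 2.445 1.142
v -0.608 1.904 -0.312
v -0.188 1.885 1.128
v -0.244 1.491 -0.423
v 0.176 1.472 1.017
v 0.289 1.419 -0.58
v 0.71 1.401 0.86
v 0.744 1.722 -0.708
v 1.164 1.703 0.731
v 4.066 -2.872 0.077
v 4.846 -2.427 0.318
v 3.754 -3.348 1.963
v 4.352 -2.027 0.337
v 3.724 -2.022 0.235
v 3.256 -2.414 0.059
v 3.167 -3.022 -0.109
v 3.498 -3.559 -0.19
v 4.095 -3.775 -0.146
v 4.678 -3.568 0.002
v 4.974 -3.036 0.185
f 2 4 1
f 5 2 1
f 1 4 3
f 3 5 1
f 2 8 4
f 6 2 5
f 6 8 2
f 4 8 3
f 7 5 3
f 3 8 7
f 7 6 5
f 8 6 7
f 10 9 12
f 10 12 11
f 12 9 13
f 12 13 11
f 13 9 14
f 13 14 11
f 14 9 15
f 14 15 11
f 15 9 16
f 15 16 11
f 16 9 17
f 16 17 11
f 17 9 18
f 17 18 11
f 18 9 19
f 18 19 11
f 19 9 10
f 19 10 11
f 20 57 36
f 57 31 60
f 36 60 25
f 57 60 36
f 20 36 32
f 36 25 37
f 32 37 21
f 36 37 32
f 20 32 41
f 32 21 42
f 41 42 27
f 32 42 41
f 20 41 53
f 41 27 56
f 53 56 30
f 41 56 53
f 20 53 57
f 53 30 61
f 57 61 31
f 53 61 57
f 21 37 48
f 37 25 51
f 48 51 29
f 37 51 48
f 25 60 38
f 60 31 59
f 38 59 24
f 60 59 38
f 31 61 58
f 61 30 54
f 58 54 22
f 61 54 58
f 30 56 55
f 56 27 43
f 55 43 26
f 56 43 55
f 27 42 47
f 42 21 44
f 47 44 28
f 42 44 47
f 23 49 35
f 49 29 50
f 35 50 24
f 49 50 35
f 23 35 33
f 35 24 34
f 33 34 22
f 35 34 33
f 23 33 40
f 33 22 39
f 40 39 26
f 33 39 40
f 23 40 45
f 40 26 46
f 45 46 28
f 40 46 45
f 23 45 49
f 45 28 52
f 49 52 29
f 45 52 49
f 24 50 38
f 50 29 51
f 38 51 25
f 50 51 38
f 22 34 58
f 34 24 59
f 58 59 31
f 34 59 58
f 26 39 55
f 39 22 54
f 55 54 30
f 39 54 55
f 28 46 47
f 46 26 43
f 47 43 27
f 46 43 47
f 29 52 48
f 52 28 44
f 48 44 21
f 52 44 48
f 63 62 66
f 63 66 64
f 64 66 67
f 64 67 65
f 66 62 68
f 66 68 67
f 67 68 69
f 67 69 65
f 68 62 70
f 68 70 69
f 69 70 71
f 69 71 65
f 70 62 72
f 70 72 71
f 71 72 73
f 71 73 65
f 72 62 74
f 72 74 73
f 73 74 75
f 73 75 65
f 74 62 76
f 74 76 75
f 75 76 77
f 75 77 65
f 76 62 78
f 76 78 77
f 77 78 79
f 77 79 65
f 78 62 80
f 78 80 79
f 79 80 81
f 79 81 65
f 80 62 63
f 80 63 81
f 81 63 64
f 81 64 65
f 83 82 85
f 83 85 84
f 85 82 86
f 85 86 84
f 86 82 87
f 86 87 84
f 87 82 88
f 87 88 84
f 88 82 89
f 88 89 84
f 89 82 90
f 89 90 84
f 90 82 91
f 90 91 84
f 91 82 92
f 91 92 84
f 92 82 83
f 92 83 84



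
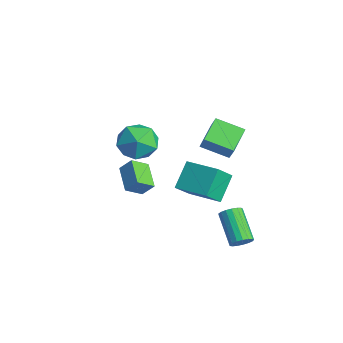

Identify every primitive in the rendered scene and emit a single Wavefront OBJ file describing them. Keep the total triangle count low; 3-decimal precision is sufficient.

v 1.282 -2.021 3.716
v 2.373 -2.578 3.829
v 0.367 -3.782 3.871
v 1.458 -4.339 3.984
v 1.041 -3.614 4.886
v 1.607 -2.525 4.79
v 1.133 -3.835 2.91
v 1.699 -2.746 2.814
v 2.281 -3.699 3.331
v 2.224 -3.562 4.552
v 0.516 -2.798 3.148
v 0.459 -2.661 4.369
v -3.584 -1.107 -2.592
v -3.547 -2.093 -1.927
v -3.177 -0.586 -1.841
v -3.14 -1.573 -1.177
v -2.06 -1.447 -3.183
v -2.023 -2.434 -2.519
v -1.653 -0.927 -2.433
v -1.616 -1.913 -1.768
v -1.871 1.857 -1.997
v -1.476 0.836 -0.885
v -0.129 2.823 -1.729
v 0.266 1.802 -0.617
v -1.106 0.818 -3.223
v -0.711 -0.203 -2.111
v 0.636 1.784 -2.955
v 1.031 0.763 -1.843
v 0.777 0.483 1.931
v -0.202 1.595 2.561
v 1.756 1.668 1.359
v 0.777 2.78 1.989
v 1.343 0.46 2.851
v 0.364 1.572 3.481
v 2.322 1.645 2.279
v 1.343 2.757 2.909
v 4.488 1.053 -3.048
v 4.781 1.503 -2.7
v 3.146 1.677 -1.544
v 2.852 1.227 -1.892
v 4.642 1.661 -2.921
v 3.006 1.835 -1.766
v 4.467 1.68 -3.172
v 2.831 1.854 -2.016
v 4.296 1.556 -3.394
v 2.661 1.73 -2.239
v 4.17 1.316 -3.537
v 2.535 1.49 -2.381
v 4.116 1.016 -3.568
v 2.481 1.19 -2.412
v 4.148 0.725 -3.479
v 2.512 0.899 -2.324
v 4.257 0.508 -3.292
v 2.622 0.682 -2.136
v 4.419 0.417 -3.049
v 2.784 0.591 -1.893
v 4.597 0.471 -2.805
v 2.962 0.645 -1.65
v 4.75 0.658 -2.618
v 3.114 0.832 -1.462
v 4.843 0.936 -2.528
v 3.207 1.11 -1.372
v 4.854 1.241 -2.558
v 3.219 1.415 -1.402
f 1 12 6
f 1 6 2
f 1 2 8
f 1 8 11
f 1 11 12
f 2 6 10
f 6 12 5
f 12 11 3
f 11 8 7
f 8 2 9
f 4 10 5
f 4 5 3
f 4 3 7
f 4 7 9
f 4 9 10
f 5 10 6
f 3 5 12
f 7 3 11
f 9 7 8
f 10 9 2
f 14 16 13
f 17 14 13
f 13 16 15
f 15 17 13
f 14 20 16
f 18 14 17
f 18 20 14
f 16 20 15
f 19 17 15
f 15 20 19
f 19 18 17
f 20 18 19
f 22 24 21
f 25 22 21
f 21 24 23
f 23 25 21
f 22 28 24
f 26 22 25
f 26 28 22
f 24 28 23
f 27 25 23
f 23 28 27
f 27 26 25
f 28 26 27
f 30 32 29
f 33 30 29
f 29 32 31
f 31 33 29
f 30 36 32
f 34 30 33
f 34 36 30
f 32 36 31
f 35 33 31
f 31 36 35
f 35 34 33
f 36 34 35
f 38 37 41
f 38 41 39
f 39 41 42
f 39 42 40
f 41 37 43
f 41 43 42
f 42 43 44
f 42 44 40
f 43 37 45
f 43 45 44
f 44 45 46
f 44 46 40
f 45 37 47
f 45 47 46
f 46 47 48
f 46 48 40
f 47 37 49
f 47 49 48
f 48 49 50
f 48 50 40
f 49 37 51
f 49 51 50
f 50 51 52
f 50 52 40
f 51 37 53
f 51 53 52
f 52 53 54
f 52 54 40
f 53 37 55
f 53 55 54
f 54 55 56
f 54 56 40
f 55 37 57
f 55 57 56
f 56 57 58
f 56 58 40
f 57 37 59
f 57 59 58
f 58 59 60
f 58 60 40
f 59 37 61
f 59 61 60
f 60 61 62
f 60 62 40
f 61 37 63
f 61 63 62
f 62 63 64
f 62 64 40
f 63 37 38
f 63 38 64
f 64 38 39
f 64 39 40



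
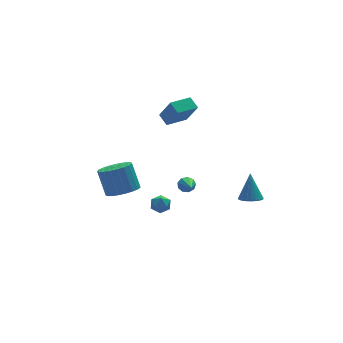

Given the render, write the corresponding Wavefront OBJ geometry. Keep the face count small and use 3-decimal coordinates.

v 0.598 2.061 3.671
v 0.423 2.782 4.106
v 0.209 2.814 2.267
v 0.034 3.535 2.702
v 1.966 2.485 3.518
v 1.791 3.206 3.953
v 1.577 3.238 2.114
v 1.402 3.959 2.549
v 3.785 -1.056 -2.336
v 4.484 -1.226 -2.364
v 4.015 -0.384 -0.704
v 4.483 -0.949 -2.478
v 4.361 -0.69 -2.567
v 4.14 -0.495 -2.616
v 3.857 -0.397 -2.617
v 3.562 -0.412 -2.57
v 3.306 -0.539 -2.481
v 3.132 -0.755 -2.368
v 3.071 -1.023 -2.25
v 3.134 -1.297 -2.146
v 3.31 -1.529 -2.075
v 3.568 -1.679 -2.049
v 3.863 -1.721 -2.074
v 4.145 -1.649 -2.143
v 4.365 -1.473 -2.246
v -2.663 -2.453 0.401
v -2.382 -2.156 -0.079
v -2.098 -3.284 0.219
v -1.817 -2.987 -0.261
v -1.706 -2.802 0.332
v -2.055 -2.289 0.444
v -2.425 -3.151 -0.304
v -2.774 -2.638 -0.192
v -2.234 -2.588 -0.515
v -1.791 -2.372 -0.122
v -2.689 -3.068 0.262
v -2.246 -2.852 0.655
v -3.675 -0.752 0.153
v -2.761 -0.381 0.068
v -2.951 0.423 1.542
v -3.865 0.052 1.627
v -2.989 -0.092 -0.119
v -3.178 0.712 1.356
v -3.335 0.082 -0.258
v -3.524 0.886 1.216
v -3.739 0.112 -0.326
v -3.929 0.916 1.148
v -4.133 -0.007 -0.312
v -4.323 0.797 1.162
v -4.448 -0.256 -0.217
v -4.637 0.548 1.257
v -4.629 -0.589 -0.058
v -4.818 0.215 1.416
v -4.645 -0.951 0.137
v -4.834 -0.147 1.611
v -4.493 -1.279 0.335
v -4.683 -0.475 1.809
v -4.2 -1.515 0.502
v -4.39 -0.711 1.976
v -3.817 -1.62 0.608
v -4.006 -0.816 2.082
v -3.408 -1.574 0.635
v -3.598 -0.77 2.11
v -3.046 -1.386 0.58
v -3.236 -0.582 2.054
v -2.793 -1.089 0.45
v -2.983 -0.285 1.924
v -2.692 -0.733 0.269
v -2.882 0.071 1.743
v 1.175 2.175 -2.707
v 1.33 2.417 -2.25
v 0.785 0.365 -1.613
v 0.968 2.465 -2.302
v 0.702 2.376 -2.543
v 0.658 2.193 -2.861
v 0.856 2.002 -3.107
v 1.203 1.891 -3.166
v 1.537 1.913 -3.01
v 1.702 2.057 -2.713
v 1.62 2.256 -2.413
f 2 4 1
f 5 2 1
f 1 4 3
f 3 5 1
f 2 8 4
f 6 2 5
f 6 8 2
f 4 8 3
f 7 5 3
f 3 8 7
f 7 6 5
f 8 6 7
f 10 9 12
f 10 12 11
f 12 9 13
f 12 13 11
f 13 9 14
f 13 14 11
f 14 9 15
f 14 15 11
f 15 9 16
f 15 16 11
f 16 9 17
f 16 17 11
f 17 9 18
f 17 18 11
f 18 9 19
f 18 19 11
f 19 9 20
f 19 20 11
f 20 9 21
f 20 21 11
f 21 9 22
f 21 22 11
f 22 9 23
f 22 23 11
f 23 9 24
f 23 24 11
f 24 9 25
f 24 25 11
f 25 9 10
f 25 10 11
f 26 37 31
f 26 31 27
f 26 27 33
f 26 33 36
f 26 36 37
f 27 31 35
f 31 37 30
f 37 36 28
f 36 33 32
f 33 27 34
f 29 35 30
f 29 30 28
f 29 28 32
f 29 32 34
f 29 34 35
f 30 35 31
f 28 30 37
f 32 28 36
f 34 32 33
f 35 34 27
f 39 38 42
f 39 42 40
f 40 42 43
f 40 43 41
f 42 38 44
f 42 44 43
f 43 44 45
f 43 45 41
f 44 38 46
f 44 46 45
f 45 46 47
f 45 47 41
f 46 38 48
f 46 48 47
f 47 48 49
f 47 49 41
f 48 38 50
f 48 50 49
f 49 50 51
f 49 51 41
f 50 38 52
f 50 52 51
f 51 52 53
f 51 53 41
f 52 38 54
f 52 54 53
f 53 54 55
f 53 55 41
f 54 38 56
f 54 56 55
f 55 56 57
f 55 57 41
f 56 38 58
f 56 58 57
f 57 58 59
f 57 59 41
f 58 38 60
f 58 60 59
f 59 60 61
f 59 61 41
f 60 38 62
f 60 62 61
f 61 62 63
f 61 63 41
f 62 38 64
f 62 64 63
f 63 64 65
f 63 65 41
f 64 38 66
f 64 66 65
f 65 66 67
f 65 67 41
f 66 38 68
f 66 68 67
f 67 68 69
f 67 69 41
f 68 38 39
f 68 39 69
f 69 39 40
f 69 40 41
f 71 70 73
f 71 73 72
f 73 70 74
f 73 74 72
f 74 70 75
f 74 75 72
f 75 70 76
f 75 76 72
f 76 70 77
f 76 77 72
f 77 70 78
f 77 78 72
f 78 70 79
f 78 79 72
f 79 70 80
f 79 80 72
f 80 70 71
f 80 71 72



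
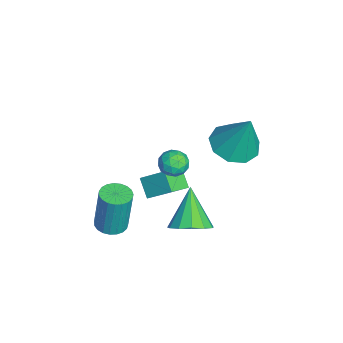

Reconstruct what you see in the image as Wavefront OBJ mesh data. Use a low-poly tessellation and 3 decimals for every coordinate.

v -0.012 -0.435 -0.795
v 0.7 -1.124 -0.341
v 0.391 0.502 -0.006
v 1.104 -0.186 0.448
v 0.656 -0.174 -1.448
v 1.369 -0.862 -0.994
v 1.06 0.764 -0.659
v 1.772 0.075 -0.205
v 1.861 2.439 2.831
v 2.74 2.808 2.466
v 2.399 2.981 4.669
v 2.252 3.306 2.462
v 1.581 3.399 2.63
v 1.042 3.043 2.893
v 0.886 2.405 3.126
v 1.186 1.782 3.222
v 1.803 1.467 3.134
v 2.447 1.607 2.905
v 2.817 2.137 2.641
v 2.394 -2.271 -1.538
v 3.015 -2.054 -1.58
v 3.068 -1.831 0.377
v 2.446 -2.049 0.418
v 2.872 -1.821 -1.603
v 2.924 -1.598 0.354
v 2.645 -1.666 -1.614
v 2.698 -1.443 0.343
v 2.376 -1.616 -1.612
v 2.428 -1.393 0.344
v 2.109 -1.679 -1.598
v 2.162 -1.456 0.359
v 1.891 -1.845 -1.573
v 1.944 -1.622 0.383
v 1.761 -2.084 -1.543
v 1.814 -1.861 0.414
v 1.74 -2.356 -1.511
v 1.792 -2.133 0.446
v 1.832 -2.613 -1.484
v 1.884 -2.39 0.472
v 2.021 -2.811 -1.467
v 2.073 -2.588 0.49
v 2.274 -2.916 -1.462
v 2.327 -2.693 0.495
v 2.548 -2.909 -1.47
v 2.601 -2.687 0.487
v 2.796 -2.792 -1.49
v 2.849 -2.57 0.467
v 2.974 -2.585 -1.518
v 3.027 -2.363 0.438
v 3.051 -2.324 -1.55
v 3.104 -2.101 0.407
v 3.154 0.75 -1.101
v 3.811 0.768 -0.501
v 1.926 0.79 0.241
v 3.706 1.246 -0.611
v 3.427 1.567 -0.877
v 3.06 1.628 -1.214
v 2.723 1.41 -1.515
v 2.523 0.983 -1.685
v 2.524 0.482 -1.67
v 2.724 0.066 -1.474
v 3.061 -0.133 -1.16
v 3.427 -0.052 -0.828
v 3.707 0.284 -0.582
v 0.949 0.776 0.934
v 1.212 0.55 0.382
v 0.588 -0.19 1.158
v 0.851 -0.416 0.606
v 1.236 -0.226 1.096
v 1.459 0.371 0.958
v 0.341 -0.011 0.582
v 0.564 0.586 0.444
v 0.836 0.064 0.164
v 1.389 -0.069 0.482
v 0.411 0.429 1.058
v 0.964 0.296 1.376
v 1.112 0.748 0.639
v 0.688 -0.388 0.901
v 0.914 -0.276 1.19
v 1.069 -0.409 0.865
v 1.257 0.642 0.977
v 1.412 0.51 0.653
v 1.426 0.054 1.072
v 0.388 -0.15 0.887
v 0.543 -0.282 0.563
v 0.731 0.769 0.675
v 0.886 0.636 0.35
v 0.374 0.306 0.468
v 1.046 0.329 0.186
v 0.834 -0.239 0.318
v 0.534 -0.001 0.303
v 0.665 0.35 0.222
v 1.371 0.251 0.373
v 1.159 -0.317 0.504
v 1.385 -0.205 0.793
v 1.516 0.146 0.712
v 1.15 -0.035 0.245
v 0.641 0.677 1.036
v 0.429 0.109 1.167
v 0.284 0.214 0.828
v 0.415 0.565 0.747
v 0.966 0.599 1.222
v 0.754 0.031 1.354
v 1.135 0.01 1.318
v 1.266 0.361 1.237
v 0.65 0.395 1.295
f 2 4 1
f 5 2 1
f 1 4 3
f 3 5 1
f 2 8 4
f 6 2 5
f 6 8 2
f 4 8 3
f 7 5 3
f 3 8 7
f 7 6 5
f 8 6 7
f 10 9 12
f 10 12 11
f 12 9 13
f 12 13 11
f 13 9 14
f 13 14 11
f 14 9 15
f 14 15 11
f 15 9 16
f 15 16 11
f 16 9 17
f 16 17 11
f 17 9 18
f 17 18 11
f 18 9 19
f 18 19 11
f 19 9 10
f 19 10 11
f 21 20 24
f 21 24 22
f 22 24 25
f 22 25 23
f 24 20 26
f 24 26 25
f 25 26 27
f 25 27 23
f 26 20 28
f 26 28 27
f 27 28 29
f 27 29 23
f 28 20 30
f 28 30 29
f 29 30 31
f 29 31 23
f 30 20 32
f 30 32 31
f 31 32 33
f 31 33 23
f 32 20 34
f 32 34 33
f 33 34 35
f 33 35 23
f 34 20 36
f 34 36 35
f 35 36 37
f 35 37 23
f 36 20 38
f 36 38 37
f 37 38 39
f 37 39 23
f 38 20 40
f 38 40 39
f 39 40 41
f 39 41 23
f 40 20 42
f 40 42 41
f 41 42 43
f 41 43 23
f 42 20 44
f 42 44 43
f 43 44 45
f 43 45 23
f 44 20 46
f 44 46 45
f 45 46 47
f 45 47 23
f 46 20 48
f 46 48 47
f 47 48 49
f 47 49 23
f 48 20 50
f 48 50 49
f 49 50 51
f 49 51 23
f 50 20 21
f 50 21 51
f 51 21 22
f 51 22 23
f 53 52 55
f 53 55 54
f 55 52 56
f 55 56 54
f 56 52 57
f 56 57 54
f 57 52 58
f 57 58 54
f 58 52 59
f 58 59 54
f 59 52 60
f 59 60 54
f 60 52 61
f 60 61 54
f 61 52 62
f 61 62 54
f 62 52 63
f 62 63 54
f 63 52 64
f 63 64 54
f 64 52 53
f 64 53 54
f 65 102 81
f 102 76 105
f 81 105 70
f 102 105 81
f 65 81 77
f 81 70 82
f 77 82 66
f 81 82 77
f 65 77 86
f 77 66 87
f 86 87 72
f 77 87 86
f 65 86 98
f 86 72 101
f 98 101 75
f 86 101 98
f 65 98 102
f 98 75 106
f 102 106 76
f 98 106 102
f 66 82 93
f 82 70 96
f 93 96 74
f 82 96 93
f 70 105 83
f 105 76 104
f 83 104 69
f 105 104 83
f 76 106 103
f 106 75 99
f 103 99 67
f 106 99 103
f 75 101 100
f 101 72 88
f 100 88 71
f 101 88 100
f 72 87 92
f 87 66 89
f 92 89 73
f 87 89 92
f 68 94 80
f 94 74 95
f 80 95 69
f 94 95 80
f 68 80 78
f 80 69 79
f 78 79 67
f 80 79 78
f 68 78 85
f 78 67 84
f 85 84 71
f 78 84 85
f 68 85 90
f 85 71 91
f 90 91 73
f 85 91 90
f 68 90 94
f 90 73 97
f 94 97 74
f 90 97 94
f 69 95 83
f 95 74 96
f 83 96 70
f 95 96 83
f 67 79 103
f 79 69 104
f 103 104 76
f 79 104 103
f 71 84 100
f 84 67 99
f 100 99 75
f 84 99 100
f 73 91 92
f 91 71 88
f 92 88 72
f 91 88 92
f 74 97 93
f 97 73 89
f 93 89 66
f 97 89 93



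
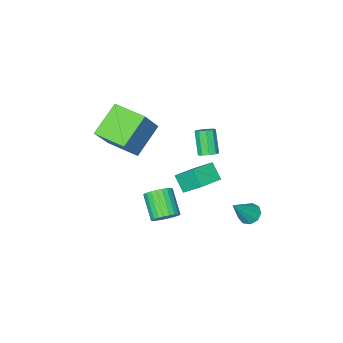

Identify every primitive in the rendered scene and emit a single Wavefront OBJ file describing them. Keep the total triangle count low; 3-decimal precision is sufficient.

v 0.35 -0.749 -1.522
v 0.791 -1.218 -1.907
v 0.391 -2.401 -0.922
v -0.05 -1.931 -0.538
v 0.978 -1.115 -1.707
v 0.578 -2.297 -0.722
v 1.07 -0.956 -1.479
v 0.669 -2.138 -0.494
v 1.052 -0.766 -1.257
v 0.651 -1.948 -0.273
v 0.927 -0.573 -1.076
v 0.526 -1.755 -0.091
v 0.714 -0.406 -0.963
v 0.314 -1.589 0.022
v 0.446 -0.292 -0.935
v 0.046 -1.474 0.05
v 0.164 -0.248 -0.997
v -0.237 -1.43 -0.012
v -0.091 -0.279 -1.138
v -0.491 -1.462 -0.153
v -0.278 -0.383 -1.338
v -0.678 -1.565 -0.353
v -0.369 -0.542 -1.566
v -0.77 -1.724 -0.581
v -0.351 -0.732 -1.787
v -0.752 -1.914 -0.803
v -0.226 -0.925 -1.969
v -0.627 -2.107 -0.984
v -0.014 -1.091 -2.082
v -0.414 -2.274 -1.097
v 0.254 -1.206 -2.11
v -0.146 -2.388 -1.125
v 0.537 -1.25 -2.048
v 0.136 -2.432 -1.063
v -1.391 0.377 3.365
v -1.114 -0.028 3.193
v -1.472 -0.762 4.342
v -1.749 -0.357 4.515
v -0.909 0.184 3.392
v -1.267 -0.551 4.541
v -0.929 0.486 3.579
v -1.288 -0.248 4.728
v -1.166 0.737 3.666
v -1.524 0.003 4.815
v -1.507 0.82 3.612
v -1.866 0.086 4.761
v -1.795 0.696 3.443
v -2.153 -0.039 4.592
v -1.893 0.422 3.238
v -2.251 -0.312 4.387
v -1.756 0.128 3.092
v -2.115 -0.607 4.241
v -1.449 -0.05 3.075
v -1.807 -0.784 4.224
v -3.915 0.597 -2.643
v -3.589 1.09 -2.937
v -2.745 0.663 -1.237
v -3.916 1.256 -2.673
v -4.242 1.114 -2.395
v -4.415 0.73 -2.233
v -4.354 0.283 -2.263
v -4.088 -0.016 -2.47
v -3.74 -0.029 -2.758
v -3.475 0.251 -2.993
v -3.415 0.693 -3.063
v -1.99 -0.78 -0.239
v -2.045 -1.557 0.523
v -2.303 0.266 0.805
v -2.358 -0.512 1.567
v -0.642 -0.628 0.013
v -0.697 -1.406 0.775
v -0.955 0.417 1.057
v -1.01 -0.36 1.819
v -0.245 -4.629 3.659
v 0.854 -4.218 5.254
v -0.786 -2.872 3.579
v 0.312 -2.461 5.174
v 1.328 -4.199 2.466
v 2.426 -3.788 4.061
v 0.786 -2.442 2.386
v 1.885 -2.031 3.981
f 2 1 5
f 2 5 3
f 3 5 6
f 3 6 4
f 5 1 7
f 5 7 6
f 6 7 8
f 6 8 4
f 7 1 9
f 7 9 8
f 8 9 10
f 8 10 4
f 9 1 11
f 9 11 10
f 10 11 12
f 10 12 4
f 11 1 13
f 11 13 12
f 12 13 14
f 12 14 4
f 13 1 15
f 13 15 14
f 14 15 16
f 14 16 4
f 15 1 17
f 15 17 16
f 16 17 18
f 16 18 4
f 17 1 19
f 17 19 18
f 18 19 20
f 18 20 4
f 19 1 21
f 19 21 20
f 20 21 22
f 20 22 4
f 21 1 23
f 21 23 22
f 22 23 24
f 22 24 4
f 23 1 25
f 23 25 24
f 24 25 26
f 24 26 4
f 25 1 27
f 25 27 26
f 26 27 28
f 26 28 4
f 27 1 29
f 27 29 28
f 28 29 30
f 28 30 4
f 29 1 31
f 29 31 30
f 30 31 32
f 30 32 4
f 31 1 33
f 31 33 32
f 32 33 34
f 32 34 4
f 33 1 2
f 33 2 34
f 34 2 3
f 34 3 4
f 36 35 39
f 36 39 37
f 37 39 40
f 37 40 38
f 39 35 41
f 39 41 40
f 40 41 42
f 40 42 38
f 41 35 43
f 41 43 42
f 42 43 44
f 42 44 38
f 43 35 45
f 43 45 44
f 44 45 46
f 44 46 38
f 45 35 47
f 45 47 46
f 46 47 48
f 46 48 38
f 47 35 49
f 47 49 48
f 48 49 50
f 48 50 38
f 49 35 51
f 49 51 50
f 50 51 52
f 50 52 38
f 51 35 53
f 51 53 52
f 52 53 54
f 52 54 38
f 53 35 36
f 53 36 54
f 54 36 37
f 54 37 38
f 56 55 58
f 56 58 57
f 58 55 59
f 58 59 57
f 59 55 60
f 59 60 57
f 60 55 61
f 60 61 57
f 61 55 62
f 61 62 57
f 62 55 63
f 62 63 57
f 63 55 64
f 63 64 57
f 64 55 65
f 64 65 57
f 65 55 56
f 65 56 57
f 67 69 66
f 70 67 66
f 66 69 68
f 68 70 66
f 67 73 69
f 71 67 70
f 71 73 67
f 69 73 68
f 72 70 68
f 68 73 72
f 72 71 70
f 73 71 72
f 75 77 74
f 78 75 74
f 74 77 76
f 76 78 74
f 75 81 77
f 79 75 78
f 79 81 75
f 77 81 76
f 80 78 76
f 76 81 80
f 80 79 78
f 81 79 80



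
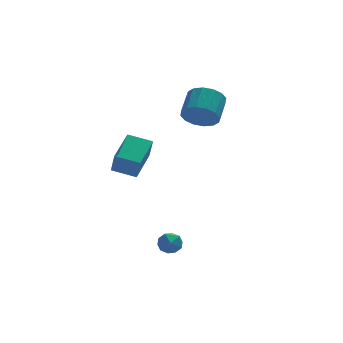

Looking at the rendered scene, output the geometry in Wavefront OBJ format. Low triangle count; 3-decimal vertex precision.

v 0.647 3.351 3.269
v 1.571 3.051 2.869
v 2.296 4.269 3.632
v 1.373 4.569 4.031
v 1.367 3.4 2.506
v 2.093 4.618 3.269
v 0.971 3.736 2.347
v 1.696 4.954 3.109
v 0.487 3.968 2.435
v 1.213 5.187 3.197
v 0.047 4.036 2.746
v 0.772 5.254 3.509
v -0.233 3.919 3.197
v 0.493 5.138 3.96
v -0.276 3.651 3.668
v 0.449 4.869 4.431
v -0.073 3.302 4.031
v 0.653 4.52 4.794
v 0.324 2.966 4.191
v 1.049 4.184 4.953
v 0.807 2.733 4.103
v 1.533 3.952 4.865
v 1.248 2.666 3.791
v 1.973 3.884 4.554
v 1.527 2.782 3.34
v 2.253 4.001 4.103
v -3.073 -2.039 -2.099
v -2.508 -2 -2.569
v -2.772 -3.16 -1.831
v -2.207 -3.121 -2.301
v -2.197 -2.727 -1.679
v -2.382 -2.035 -1.845
v -2.898 -3.125 -2.555
v -3.083 -2.433 -2.721
v -2.399 -2.671 -2.851
v -1.966 -2.425 -2.309
v -3.314 -2.735 -2.091
v -2.881 -2.489 -1.549
v -4.883 0.095 1.851
v -4.829 -0.409 3.08
v -3.816 1.644 2.438
v -3.762 1.139 3.668
v -3.758 -0.559 1.532
v -3.704 -1.064 2.762
v -2.691 0.989 2.12
v -2.637 0.485 3.349
f 2 1 5
f 2 5 3
f 3 5 6
f 3 6 4
f 5 1 7
f 5 7 6
f 6 7 8
f 6 8 4
f 7 1 9
f 7 9 8
f 8 9 10
f 8 10 4
f 9 1 11
f 9 11 10
f 10 11 12
f 10 12 4
f 11 1 13
f 11 13 12
f 12 13 14
f 12 14 4
f 13 1 15
f 13 15 14
f 14 15 16
f 14 16 4
f 15 1 17
f 15 17 16
f 16 17 18
f 16 18 4
f 17 1 19
f 17 19 18
f 18 19 20
f 18 20 4
f 19 1 21
f 19 21 20
f 20 21 22
f 20 22 4
f 21 1 23
f 21 23 22
f 22 23 24
f 22 24 4
f 23 1 25
f 23 25 24
f 24 25 26
f 24 26 4
f 25 1 2
f 25 2 26
f 26 2 3
f 26 3 4
f 27 38 32
f 27 32 28
f 27 28 34
f 27 34 37
f 27 37 38
f 28 32 36
f 32 38 31
f 38 37 29
f 37 34 33
f 34 28 35
f 30 36 31
f 30 31 29
f 30 29 33
f 30 33 35
f 30 35 36
f 31 36 32
f 29 31 38
f 33 29 37
f 35 33 34
f 36 35 28
f 40 42 39
f 43 40 39
f 39 42 41
f 41 43 39
f 40 46 42
f 44 40 43
f 44 46 40
f 42 46 41
f 45 43 41
f 41 46 45
f 45 44 43
f 46 44 45



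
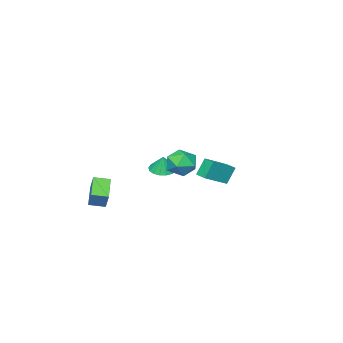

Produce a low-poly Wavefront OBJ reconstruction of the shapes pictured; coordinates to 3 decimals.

v 3.481 -3.025 0.429
v 3.699 -2.544 1.394
v 2.785 -2.371 0.26
v 3.004 -1.89 1.225
v 4.576 -2.05 -0.305
v 4.795 -1.569 0.66
v 3.881 -1.396 -0.474
v 4.099 -0.915 0.491
v -1.406 -2.209 0.657
v -0.666 -2.534 0.595
v -1.214 -1.971 1.703
v -0.612 -2.162 0.501
v -0.74 -1.801 0.442
v -1.02 -1.533 0.432
v -1.389 -1.42 0.474
v -1.761 -1.488 0.558
v -2.052 -1.721 0.664
v -2.195 -2.066 0.769
v -2.157 -2.444 0.848
v -1.947 -2.768 0.883
v -1.613 -2.963 0.866
v -1.231 -2.987 0.802
v -0.89 -2.832 0.704
v 2.24 3.759 3.617
v 2.591 3.271 2.832
v 1.989 2.369 4.368
v 2.34 1.881 3.583
v 2.95 2.424 4.14
v 3.104 3.283 3.676
v 1.476 2.357 3.524
v 1.63 3.216 3.06
v 2.118 2.405 2.774
v 3.029 2.447 3.155
v 1.551 3.193 4.045
v 2.462 3.235 4.426
v -3.914 -0.193 -0.415
v -4.481 -0.065 0.703
v -3.716 0.654 -0.411
v -4.283 0.782 0.707
v -2.437 -0.542 0.373
v -3.004 -0.414 1.491
v -2.239 0.305 0.377
v -2.806 0.433 1.495
f 2 4 1
f 5 2 1
f 1 4 3
f 3 5 1
f 2 8 4
f 6 2 5
f 6 8 2
f 4 8 3
f 7 5 3
f 3 8 7
f 7 6 5
f 8 6 7
f 10 9 12
f 10 12 11
f 12 9 13
f 12 13 11
f 13 9 14
f 13 14 11
f 14 9 15
f 14 15 11
f 15 9 16
f 15 16 11
f 16 9 17
f 16 17 11
f 17 9 18
f 17 18 11
f 18 9 19
f 18 19 11
f 19 9 20
f 19 20 11
f 20 9 21
f 20 21 11
f 21 9 22
f 21 22 11
f 22 9 23
f 22 23 11
f 23 9 10
f 23 10 11
f 24 35 29
f 24 29 25
f 24 25 31
f 24 31 34
f 24 34 35
f 25 29 33
f 29 35 28
f 35 34 26
f 34 31 30
f 31 25 32
f 27 33 28
f 27 28 26
f 27 26 30
f 27 30 32
f 27 32 33
f 28 33 29
f 26 28 35
f 30 26 34
f 32 30 31
f 33 32 25
f 37 39 36
f 40 37 36
f 36 39 38
f 38 40 36
f 37 43 39
f 41 37 40
f 41 43 37
f 39 43 38
f 42 40 38
f 38 43 42
f 42 41 40
f 43 41 42



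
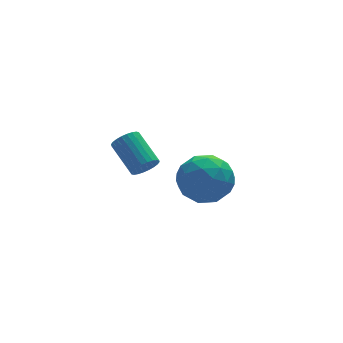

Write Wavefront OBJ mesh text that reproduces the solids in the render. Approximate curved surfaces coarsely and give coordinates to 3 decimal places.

v -0.493 -2.476 1.734
v -0.327 -2.699 2.161
v -0.64 -1.608 2.854
v -0.807 -1.384 2.426
v -0.161 -2.61 2.096
v -0.474 -1.519 2.789
v -0.045 -2.501 1.976
v -0.359 -1.41 2.669
v 0.002 -2.388 1.82
v -0.312 -1.297 2.512
v -0.026 -2.288 1.65
v -0.34 -1.197 2.342
v -0.126 -2.217 1.493
v -0.439 -1.126 2.185
v -0.281 -2.185 1.372
v -0.595 -1.094 2.065
v -0.468 -2.197 1.307
v -0.782 -1.106 2
v -0.66 -2.252 1.306
v -0.973 -1.161 1.999
v -0.826 -2.341 1.371
v -1.139 -1.25 2.064
v -0.941 -2.45 1.491
v -1.255 -1.359 2.184
v -0.988 -2.563 1.648
v -1.302 -1.472 2.34
v -0.96 -2.663 1.818
v -1.274 -1.572 2.51
v -0.861 -2.734 1.975
v -1.174 -1.643 2.667
v -0.705 -2.766 2.095
v -1.019 -1.675 2.788
v -0.518 -2.754 2.16
v -0.832 -1.663 2.853
v 1.813 1.205 -1.582
v 2.764 1.476 -1.139
v 2.496 -0.316 -2.121
v 3.447 -0.045 -1.678
v 2.598 -0.266 -1.044
v 2.175 0.674 -0.711
v 3.085 0.486 -2.549
v 2.662 1.426 -2.216
v 3.55 1.031 -1.737
v 3.249 0.566 -0.807
v 2.011 0.594 -2.453
v 1.71 0.129 -1.523
v 2.228 1.474 -1.313
v 3.032 -0.314 -1.947
v 2.532 -0.444 -1.574
v 3.091 -0.285 -1.314
v 1.882 1.002 -1.061
v 2.441 1.161 -0.801
v 2.344 0.137 -0.745
v 2.819 -0.001 -2.459
v 3.378 0.158 -2.199
v 2.169 1.445 -1.946
v 2.728 1.604 -1.686
v 2.916 1.023 -2.515
v 3.249 1.372 -1.404
v 3.651 0.478 -1.721
v 3.438 0.79 -2.233
v 3.189 1.343 -2.038
v 3.072 1.098 -0.857
v 3.474 0.204 -1.175
v 2.975 0.074 -0.802
v 2.726 0.627 -0.606
v 3.534 0.837 -1.209
v 1.786 0.956 -2.085
v 2.188 0.062 -2.403
v 2.534 0.533 -2.654
v 2.285 1.086 -2.458
v 1.609 0.682 -1.539
v 2.011 -0.212 -1.856
v 2.071 -0.183 -1.222
v 1.822 0.37 -1.027
v 1.726 0.323 -2.051
f 2 1 5
f 2 5 3
f 3 5 6
f 3 6 4
f 5 1 7
f 5 7 6
f 6 7 8
f 6 8 4
f 7 1 9
f 7 9 8
f 8 9 10
f 8 10 4
f 9 1 11
f 9 11 10
f 10 11 12
f 10 12 4
f 11 1 13
f 11 13 12
f 12 13 14
f 12 14 4
f 13 1 15
f 13 15 14
f 14 15 16
f 14 16 4
f 15 1 17
f 15 17 16
f 16 17 18
f 16 18 4
f 17 1 19
f 17 19 18
f 18 19 20
f 18 20 4
f 19 1 21
f 19 21 20
f 20 21 22
f 20 22 4
f 21 1 23
f 21 23 22
f 22 23 24
f 22 24 4
f 23 1 25
f 23 25 24
f 24 25 26
f 24 26 4
f 25 1 27
f 25 27 26
f 26 27 28
f 26 28 4
f 27 1 29
f 27 29 28
f 28 29 30
f 28 30 4
f 29 1 31
f 29 31 30
f 30 31 32
f 30 32 4
f 31 1 33
f 31 33 32
f 32 33 34
f 32 34 4
f 33 1 2
f 33 2 34
f 34 2 3
f 34 3 4
f 35 72 51
f 72 46 75
f 51 75 40
f 72 75 51
f 35 51 47
f 51 40 52
f 47 52 36
f 51 52 47
f 35 47 56
f 47 36 57
f 56 57 42
f 47 57 56
f 35 56 68
f 56 42 71
f 68 71 45
f 56 71 68
f 35 68 72
f 68 45 76
f 72 76 46
f 68 76 72
f 36 52 63
f 52 40 66
f 63 66 44
f 52 66 63
f 40 75 53
f 75 46 74
f 53 74 39
f 75 74 53
f 46 76 73
f 76 45 69
f 73 69 37
f 76 69 73
f 45 71 70
f 71 42 58
f 70 58 41
f 71 58 70
f 42 57 62
f 57 36 59
f 62 59 43
f 57 59 62
f 38 64 50
f 64 44 65
f 50 65 39
f 64 65 50
f 38 50 48
f 50 39 49
f 48 49 37
f 50 49 48
f 38 48 55
f 48 37 54
f 55 54 41
f 48 54 55
f 38 55 60
f 55 41 61
f 60 61 43
f 55 61 60
f 38 60 64
f 60 43 67
f 64 67 44
f 60 67 64
f 39 65 53
f 65 44 66
f 53 66 40
f 65 66 53
f 37 49 73
f 49 39 74
f 73 74 46
f 49 74 73
f 41 54 70
f 54 37 69
f 70 69 45
f 54 69 70
f 43 61 62
f 61 41 58
f 62 58 42
f 61 58 62
f 44 67 63
f 67 43 59
f 63 59 36
f 67 59 63

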